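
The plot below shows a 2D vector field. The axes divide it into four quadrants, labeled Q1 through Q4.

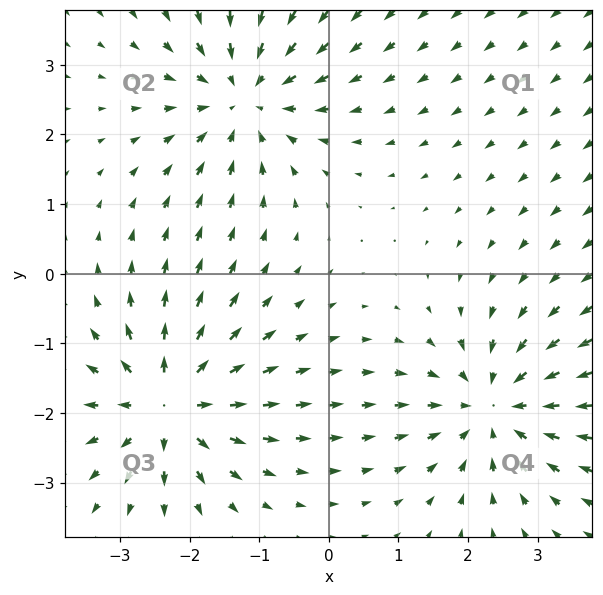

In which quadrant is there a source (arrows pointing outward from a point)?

Q3

The source sits at approximately (-2.3, -1.9), which lies in quadrant Q3. The divergence there is about +6, positive as expected for a source.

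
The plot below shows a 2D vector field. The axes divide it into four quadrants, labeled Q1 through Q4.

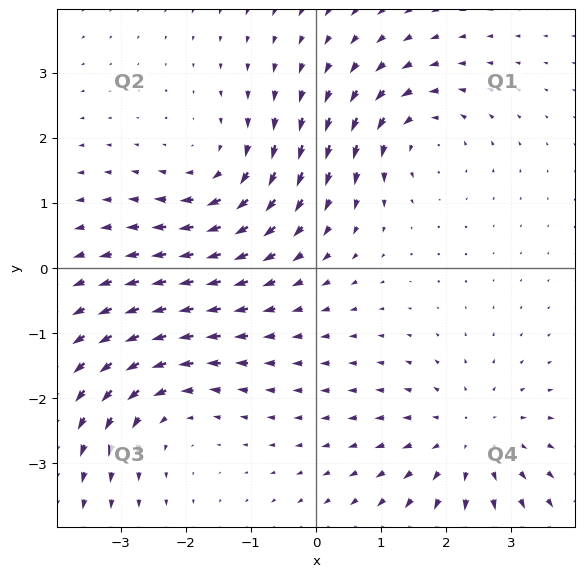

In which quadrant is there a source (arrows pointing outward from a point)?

The source sits at approximately (2.3, -2.7), which lies in quadrant Q4. The divergence there is about +3, positive as expected for a source.

Q4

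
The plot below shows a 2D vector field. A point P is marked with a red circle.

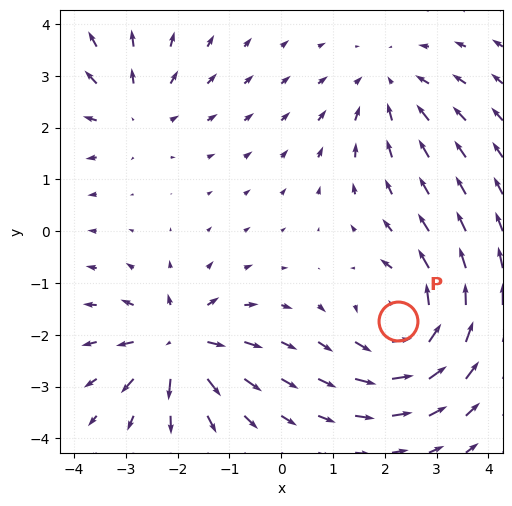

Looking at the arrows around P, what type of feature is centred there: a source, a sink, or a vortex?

At P (2.3, -1.7) the arrows circulate counterclockwise. Divergence ≈0, curl about +5 — near-zero divergence with nonzero curl is a vortex.

vortex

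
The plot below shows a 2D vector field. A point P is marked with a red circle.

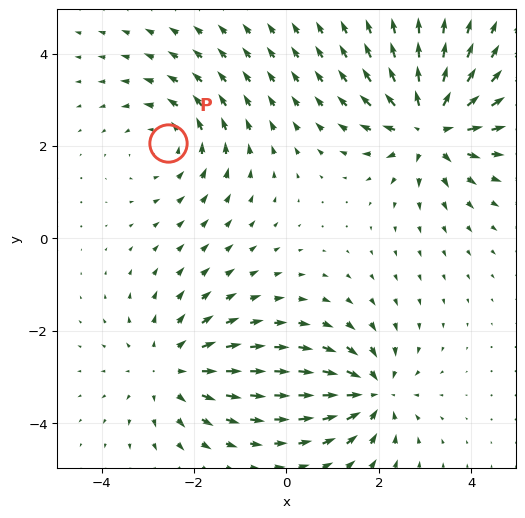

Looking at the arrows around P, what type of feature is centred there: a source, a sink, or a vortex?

At P (-2.6, 2.1) the arrows circulate counterclockwise. Divergence ≈0, curl about +3 — near-zero divergence with nonzero curl is a vortex.

vortex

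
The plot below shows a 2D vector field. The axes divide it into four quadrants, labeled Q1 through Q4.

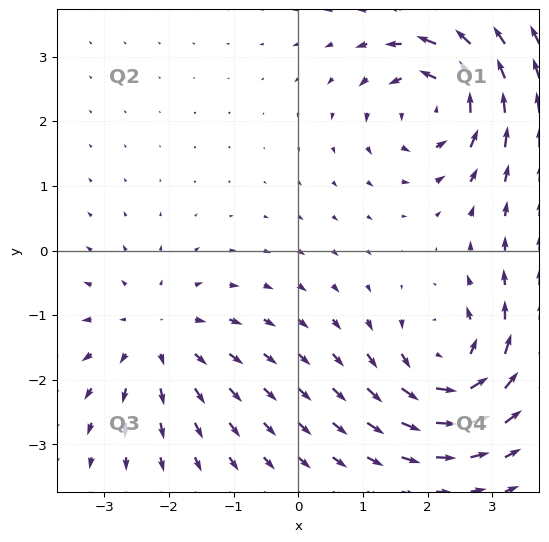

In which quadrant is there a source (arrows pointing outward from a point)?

The source sits at approximately (-2.2, -1.3), which lies in quadrant Q3. The divergence there is about +4, positive as expected for a source.

Q3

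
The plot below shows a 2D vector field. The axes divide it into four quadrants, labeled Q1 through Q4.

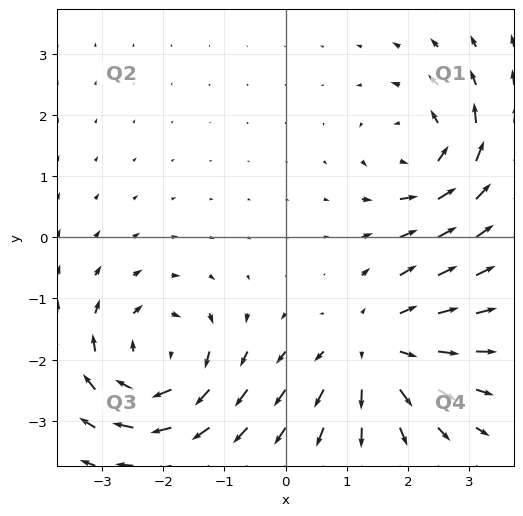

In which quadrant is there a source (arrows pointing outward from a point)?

The source sits at approximately (1.5, -1.8), which lies in quadrant Q4. The divergence there is about +4, positive as expected for a source.

Q4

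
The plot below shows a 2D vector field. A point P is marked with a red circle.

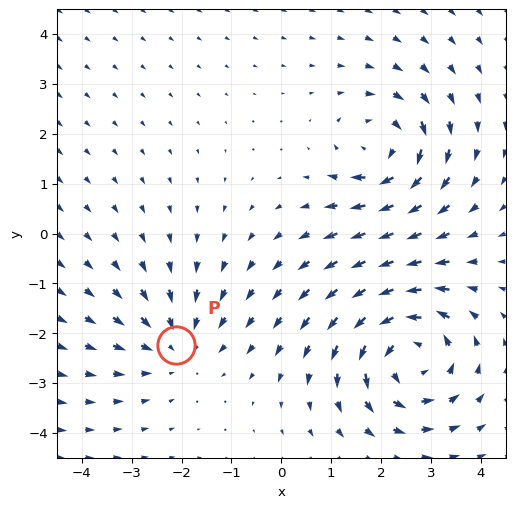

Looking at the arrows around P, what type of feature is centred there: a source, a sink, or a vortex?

At P (-2.1, -2.2) the arrows converge inward. Divergence about -2, curl ≈0 — negative divergence with near-zero curl is a sink.

sink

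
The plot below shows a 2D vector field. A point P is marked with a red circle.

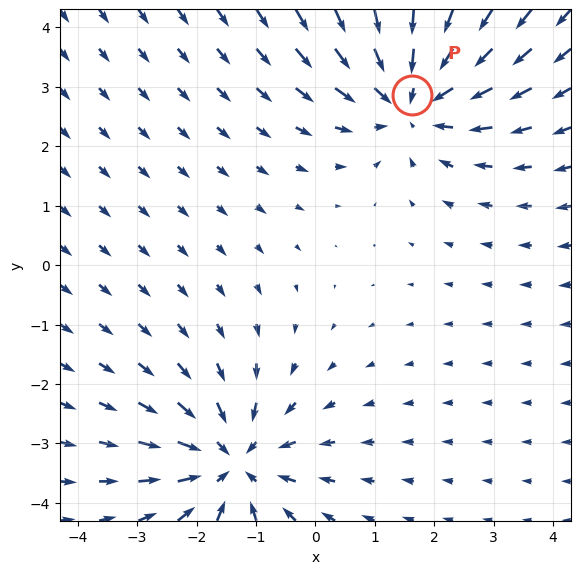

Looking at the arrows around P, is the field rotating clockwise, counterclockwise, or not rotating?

not rotating

Near P at (1.6, 2.9) the arrows show no circulation. The curl there is ≈0.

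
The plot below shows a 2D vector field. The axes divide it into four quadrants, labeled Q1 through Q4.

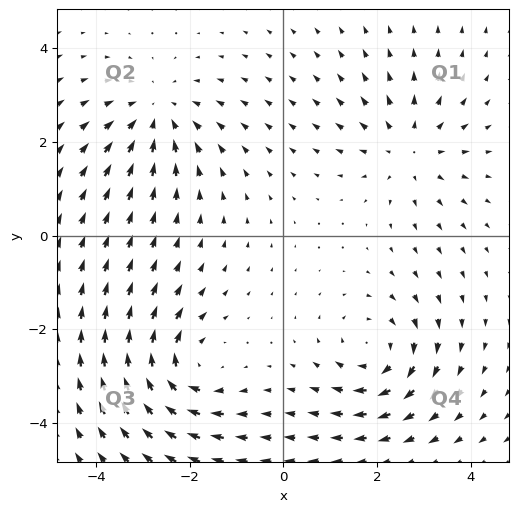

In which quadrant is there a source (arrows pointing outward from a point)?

The source sits at approximately (2.7, 1.8), which lies in quadrant Q1. The divergence there is about +3, positive as expected for a source.

Q1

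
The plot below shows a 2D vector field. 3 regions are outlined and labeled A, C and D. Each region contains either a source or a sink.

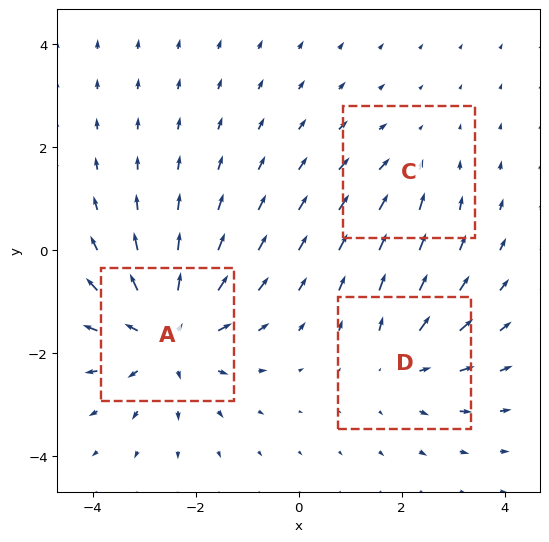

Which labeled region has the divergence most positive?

Divergence at each region's feature centre — A: about +4, C: about -2, D: about +3. Region A is most positive.

A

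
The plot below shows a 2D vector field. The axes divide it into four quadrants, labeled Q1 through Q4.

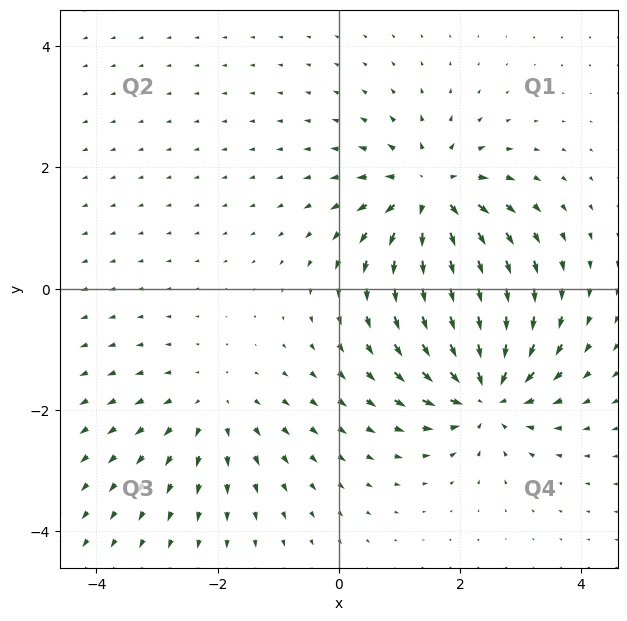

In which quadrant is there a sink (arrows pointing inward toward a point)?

Q4

The sink sits at approximately (2.4, -1.7), which lies in quadrant Q4. The divergence there is about -7, negative as expected for a sink.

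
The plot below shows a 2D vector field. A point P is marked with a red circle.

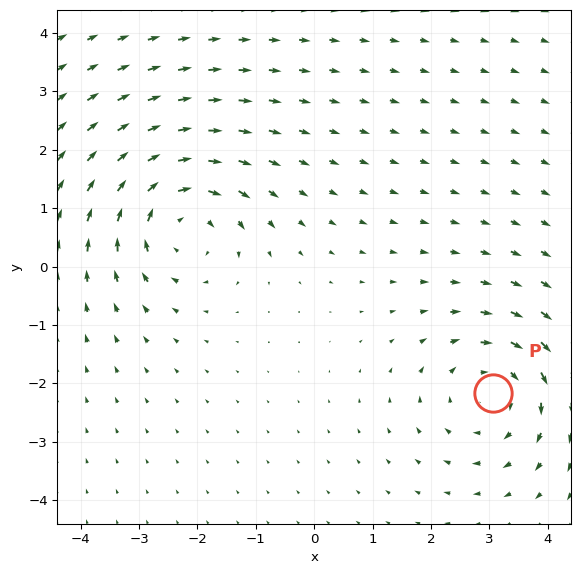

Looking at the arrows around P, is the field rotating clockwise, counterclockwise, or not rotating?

clockwise

Near P at (3.1, -2.2) the arrows circulate clockwise. The curl (z-component) there is about -2; negative curl means clockwise rotation.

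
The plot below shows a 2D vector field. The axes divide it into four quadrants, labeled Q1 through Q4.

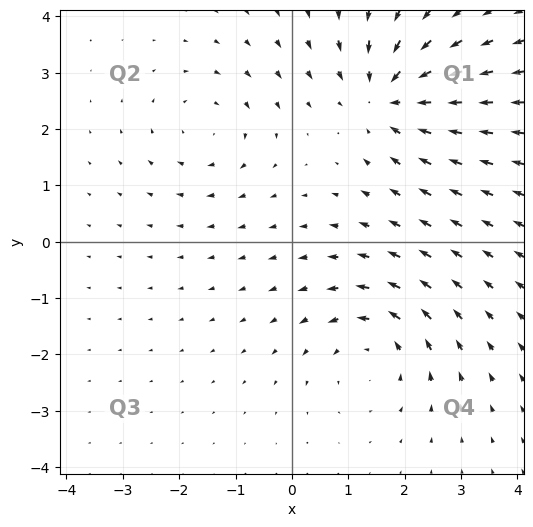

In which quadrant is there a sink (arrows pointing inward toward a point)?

Q1

The sink sits at approximately (1.7, 2.6), which lies in quadrant Q1. The divergence there is about -5, negative as expected for a sink.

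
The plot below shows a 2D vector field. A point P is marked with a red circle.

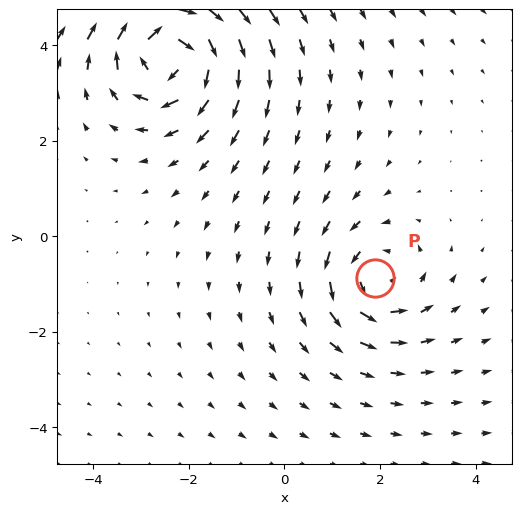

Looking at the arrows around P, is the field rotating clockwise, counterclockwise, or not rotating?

counterclockwise

Near P at (1.9, -0.9) the arrows circulate counterclockwise. The curl (z-component) there is about +3; positive curl means counterclockwise rotation.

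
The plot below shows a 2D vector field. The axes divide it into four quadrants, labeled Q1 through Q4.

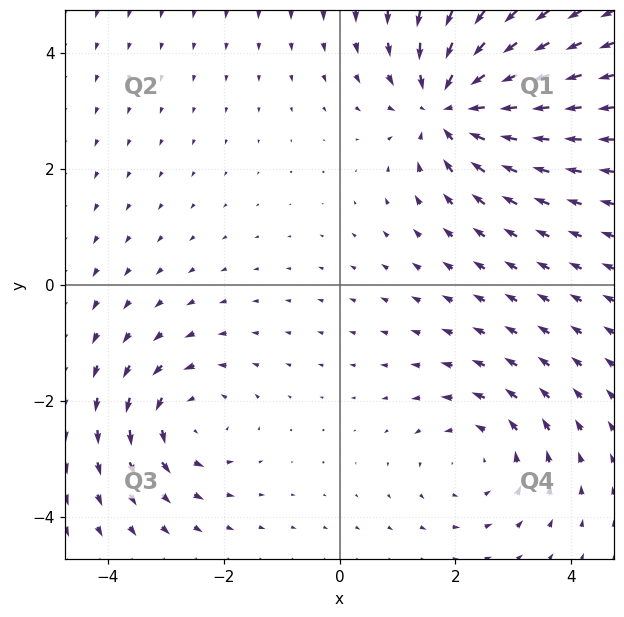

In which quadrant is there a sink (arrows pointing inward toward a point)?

Q1

The sink sits at approximately (1.9, 3.1), which lies in quadrant Q1. The divergence there is about -5, negative as expected for a sink.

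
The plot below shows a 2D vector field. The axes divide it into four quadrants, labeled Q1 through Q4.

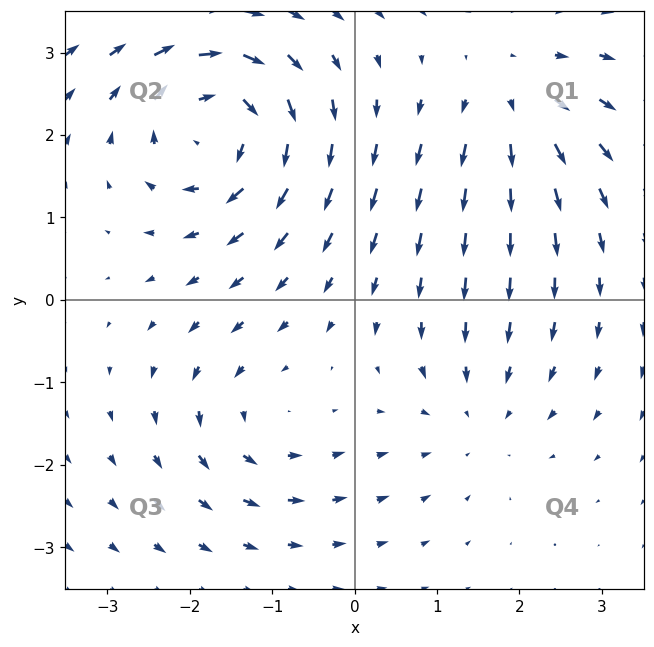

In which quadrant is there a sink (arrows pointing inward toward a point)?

The sink sits at approximately (1.5, -1.4), which lies in quadrant Q4. The divergence there is about -3, negative as expected for a sink.

Q4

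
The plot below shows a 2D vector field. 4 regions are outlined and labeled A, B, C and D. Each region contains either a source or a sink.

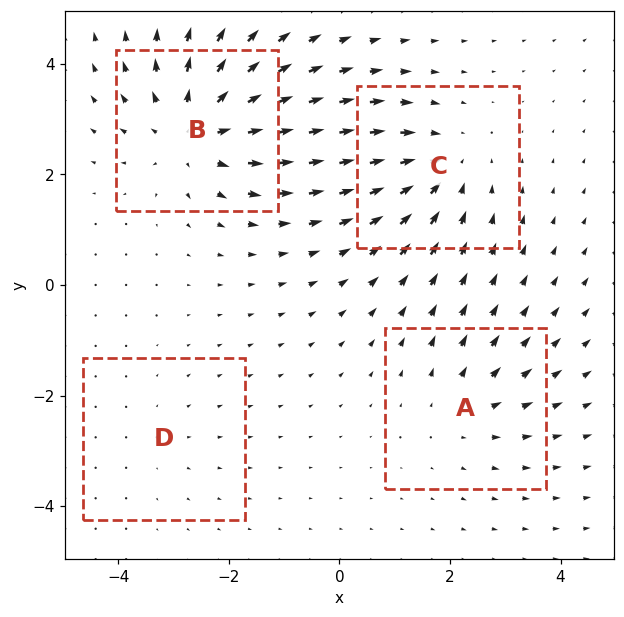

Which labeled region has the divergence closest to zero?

Divergence at each region's feature centre — A: about +3, B: about +6, C: about -4, D: about +2. Region D is closest to zero.

D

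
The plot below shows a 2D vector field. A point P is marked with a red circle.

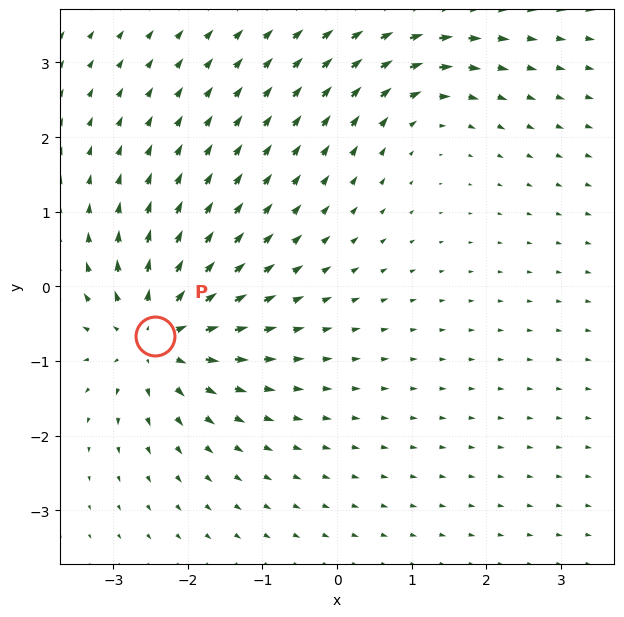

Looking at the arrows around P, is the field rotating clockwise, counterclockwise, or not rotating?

not rotating

Near P at (-2.4, -0.7) the arrows show no circulation. The curl there is ≈0.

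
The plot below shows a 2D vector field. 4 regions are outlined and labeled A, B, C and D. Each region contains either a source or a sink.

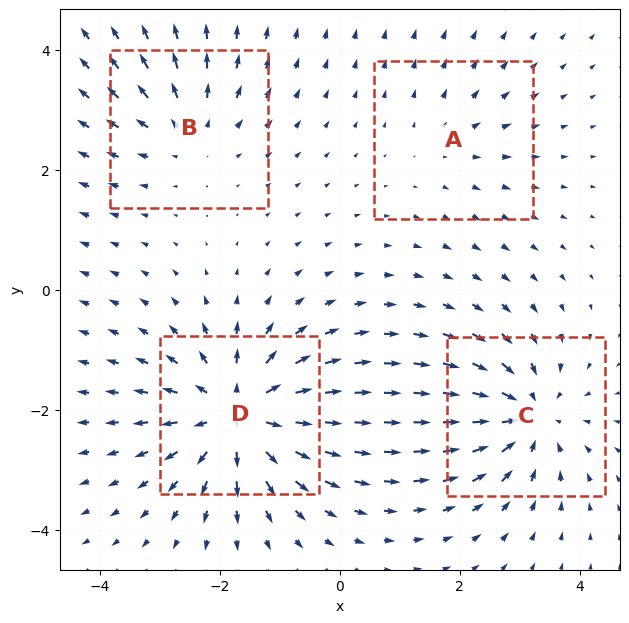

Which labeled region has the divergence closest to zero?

Divergence at each region's feature centre — A: about +2, B: about +4, C: about -5, D: about +7. Region A is closest to zero.

A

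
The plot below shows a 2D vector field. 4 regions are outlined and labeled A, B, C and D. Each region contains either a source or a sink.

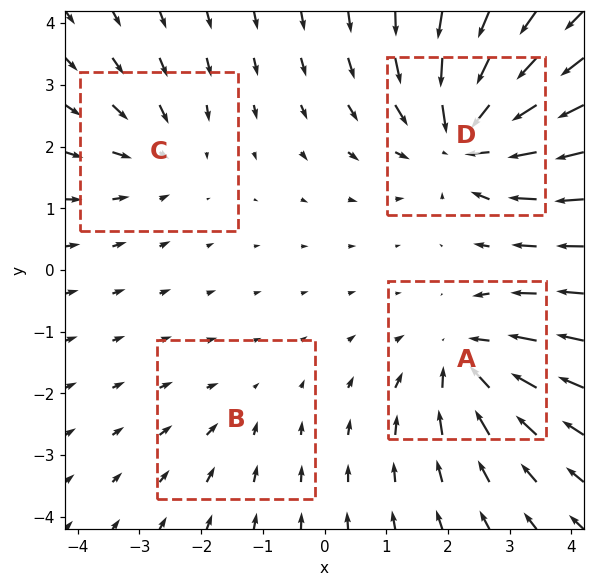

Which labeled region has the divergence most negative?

D

Divergence at each region's feature centre — A: about -5, B: about -2, C: about -3, D: about -7. Region D is most negative.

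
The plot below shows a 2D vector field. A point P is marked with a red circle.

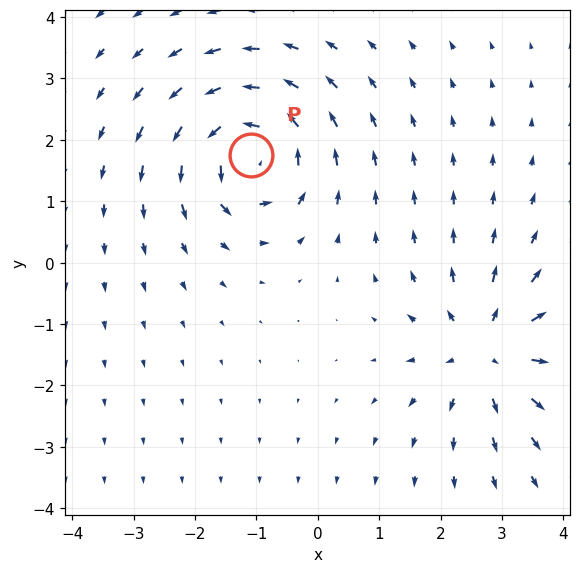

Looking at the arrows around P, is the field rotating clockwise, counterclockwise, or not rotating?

counterclockwise

Near P at (-1.1, 1.7) the arrows circulate counterclockwise. The curl (z-component) there is about +5; positive curl means counterclockwise rotation.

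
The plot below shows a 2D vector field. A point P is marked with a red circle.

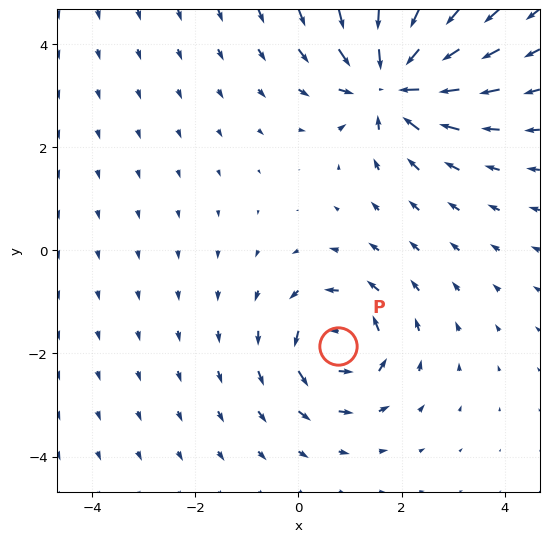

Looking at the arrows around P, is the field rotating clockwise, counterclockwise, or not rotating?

counterclockwise

Near P at (0.8, -1.9) the arrows circulate counterclockwise. The curl (z-component) there is about +4; positive curl means counterclockwise rotation.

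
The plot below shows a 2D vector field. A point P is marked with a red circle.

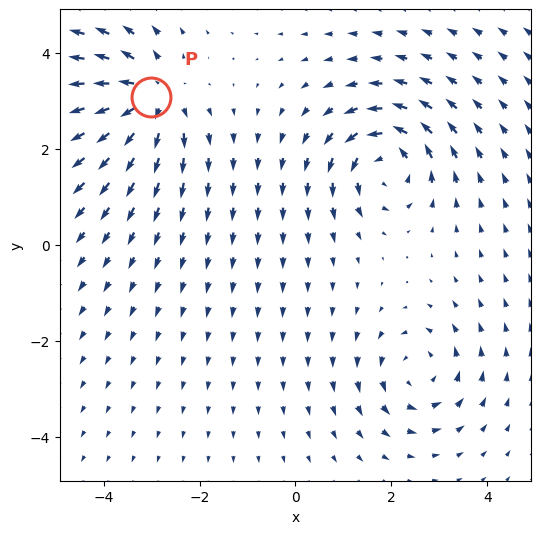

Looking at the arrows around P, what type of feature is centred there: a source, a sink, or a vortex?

source

At P (-3.0, 3.1) the arrows spread outward. Divergence about +6, curl ≈0 — positive divergence with near-zero curl is a source.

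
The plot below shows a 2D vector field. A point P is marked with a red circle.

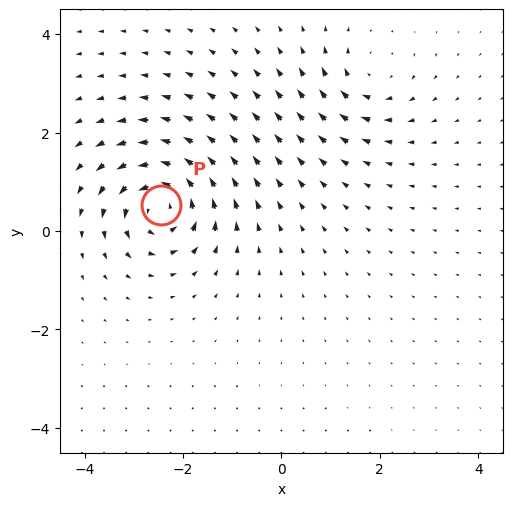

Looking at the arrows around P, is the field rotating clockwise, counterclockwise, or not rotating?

counterclockwise

Near P at (-2.4, 0.5) the arrows circulate counterclockwise. The curl (z-component) there is about +7; positive curl means counterclockwise rotation.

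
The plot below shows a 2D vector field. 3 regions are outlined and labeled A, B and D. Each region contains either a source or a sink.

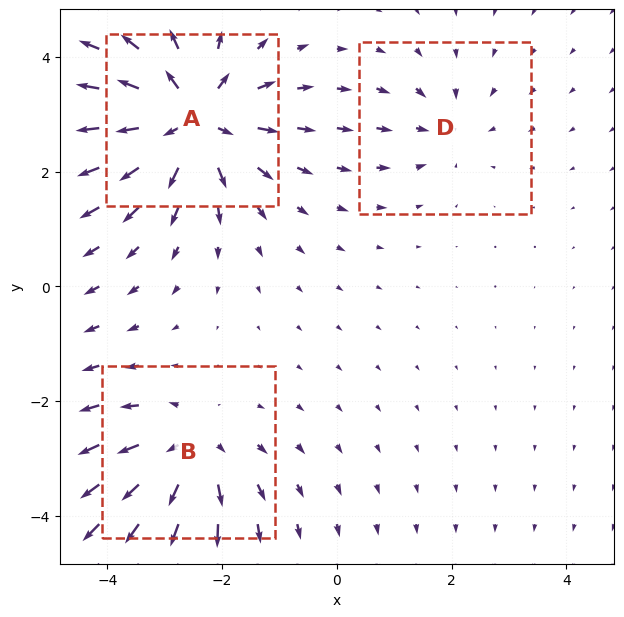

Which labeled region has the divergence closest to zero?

Divergence at each region's feature centre — A: about +5, B: about +4, D: about -2. Region D is closest to zero.

D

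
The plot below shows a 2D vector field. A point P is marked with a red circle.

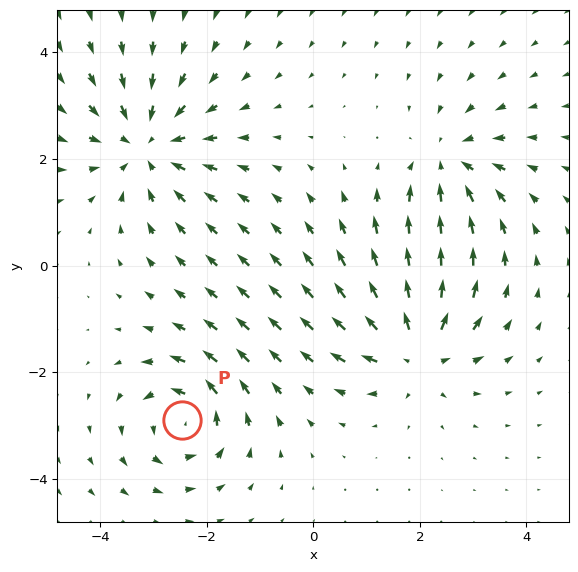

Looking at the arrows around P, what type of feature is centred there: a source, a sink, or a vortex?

At P (-2.5, -2.9) the arrows circulate counterclockwise. Divergence ≈0, curl about +5 — near-zero divergence with nonzero curl is a vortex.

vortex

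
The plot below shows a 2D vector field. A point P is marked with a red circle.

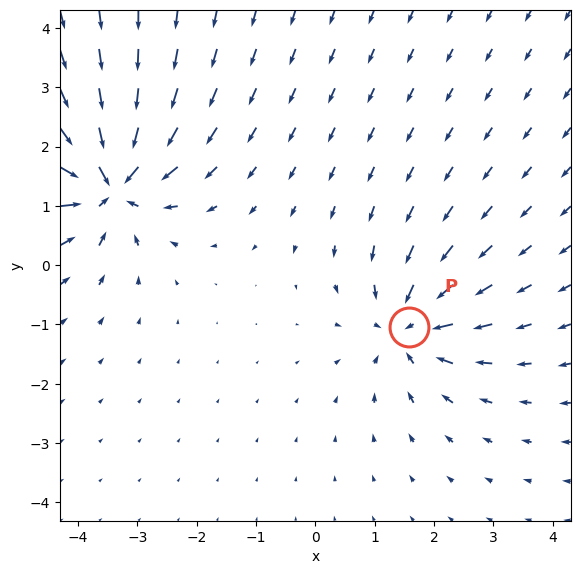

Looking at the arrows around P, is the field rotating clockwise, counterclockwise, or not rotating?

Near P at (1.6, -1.0) the arrows show no circulation. The curl there is ≈0.

not rotating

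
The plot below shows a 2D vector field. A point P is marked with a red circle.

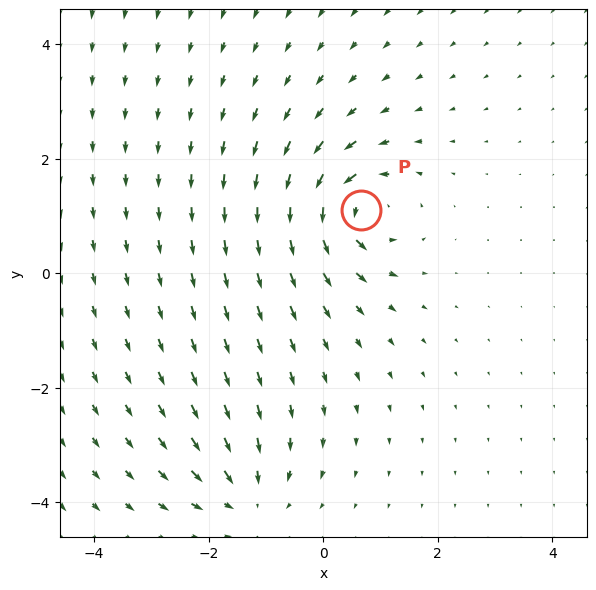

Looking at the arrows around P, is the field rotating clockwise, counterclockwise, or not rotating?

Near P at (0.7, 1.1) the arrows circulate counterclockwise. The curl (z-component) there is about +6; positive curl means counterclockwise rotation.

counterclockwise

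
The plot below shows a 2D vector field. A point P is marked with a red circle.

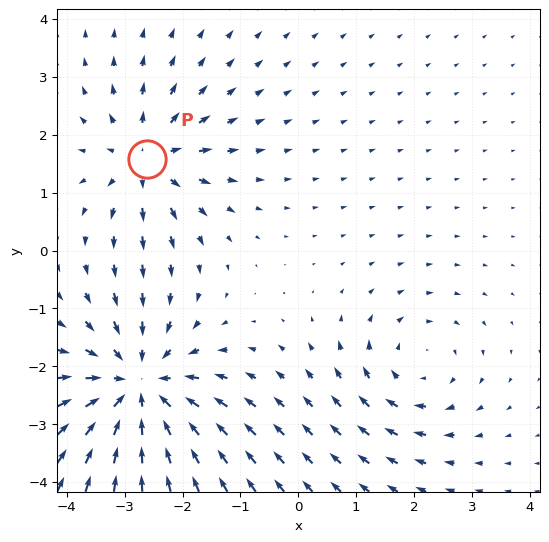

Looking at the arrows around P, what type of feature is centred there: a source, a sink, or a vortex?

source

At P (-2.6, 1.6) the arrows spread outward. Divergence about +4, curl ≈0 — positive divergence with near-zero curl is a source.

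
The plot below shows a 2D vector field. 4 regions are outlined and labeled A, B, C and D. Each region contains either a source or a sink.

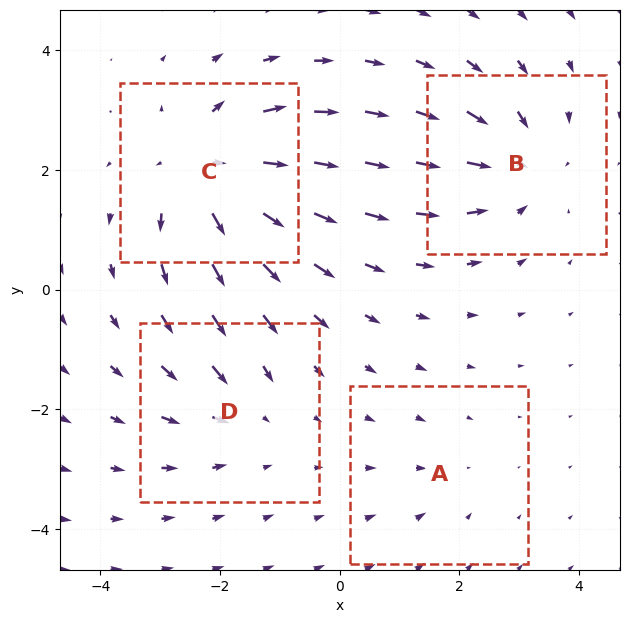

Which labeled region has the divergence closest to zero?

Divergence at each region's feature centre — A: about -2, B: about -5, C: about +6, D: about -3. Region A is closest to zero.

A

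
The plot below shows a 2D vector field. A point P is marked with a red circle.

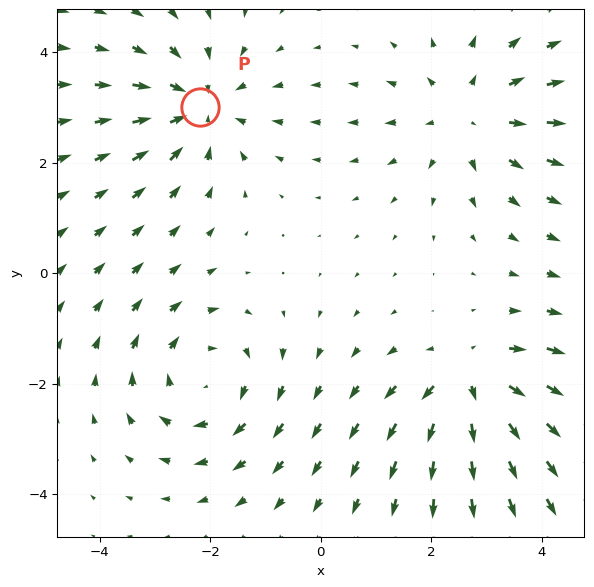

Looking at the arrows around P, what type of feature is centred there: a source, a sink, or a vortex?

sink

At P (-2.2, 3.0) the arrows converge inward. Divergence about -4, curl ≈0 — negative divergence with near-zero curl is a sink.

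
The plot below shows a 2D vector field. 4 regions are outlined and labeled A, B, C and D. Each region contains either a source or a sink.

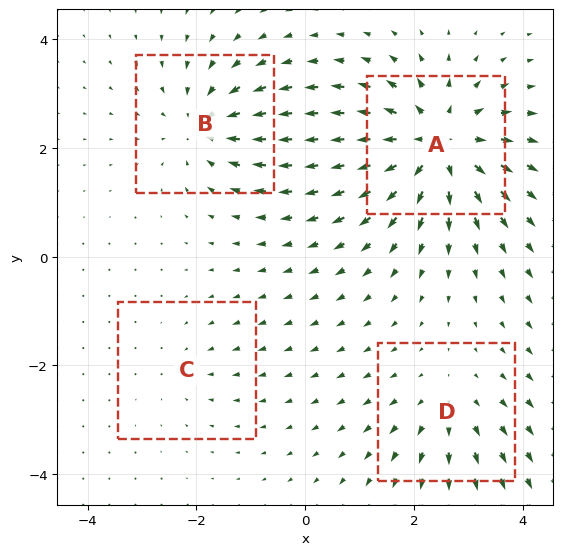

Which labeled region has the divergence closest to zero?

C

Divergence at each region's feature centre — A: about +7, B: about -5, C: about -2, D: about +3. Region C is closest to zero.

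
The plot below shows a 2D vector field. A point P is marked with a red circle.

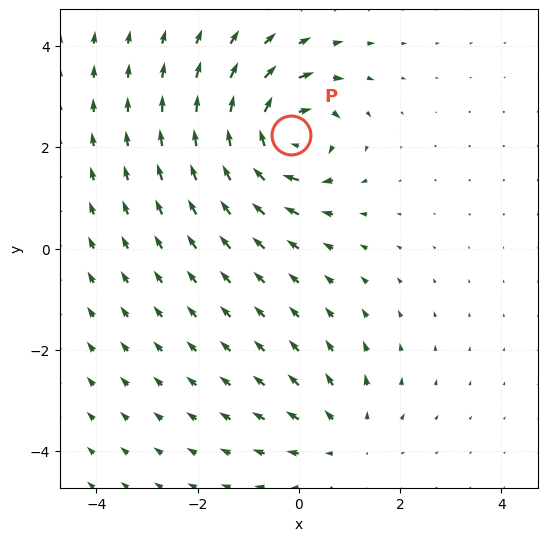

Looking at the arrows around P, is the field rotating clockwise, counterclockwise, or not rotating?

clockwise

Near P at (-0.2, 2.2) the arrows circulate clockwise. The curl (z-component) there is about -6; negative curl means clockwise rotation.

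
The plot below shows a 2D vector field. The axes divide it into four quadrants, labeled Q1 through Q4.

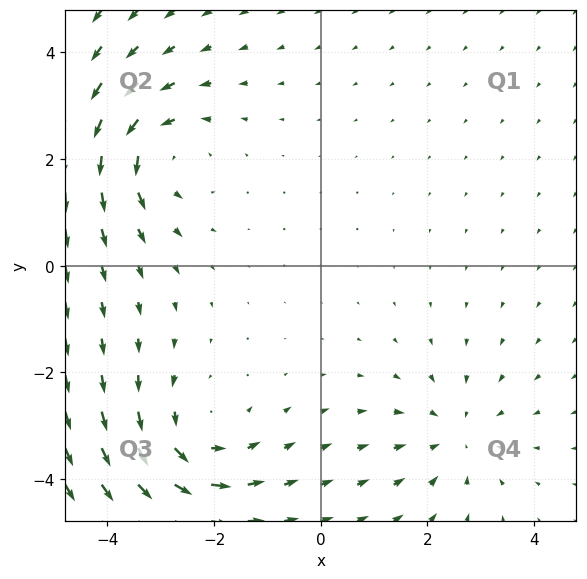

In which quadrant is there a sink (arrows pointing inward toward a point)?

Q4

The sink sits at approximately (2.5, -3.2), which lies in quadrant Q4. The divergence there is about -3, negative as expected for a sink.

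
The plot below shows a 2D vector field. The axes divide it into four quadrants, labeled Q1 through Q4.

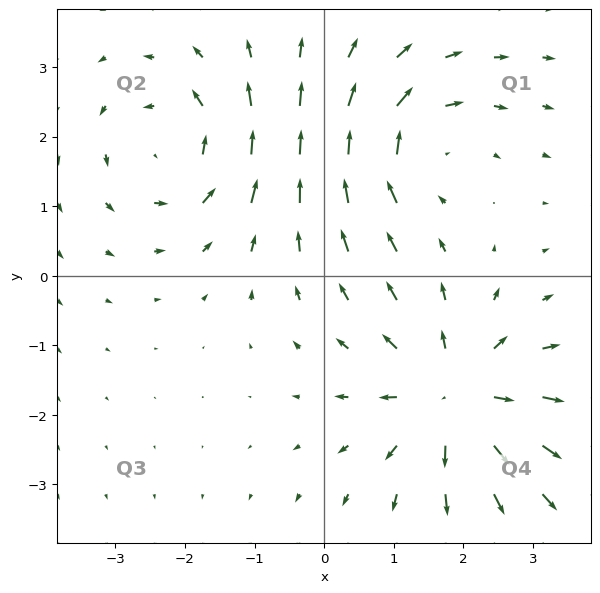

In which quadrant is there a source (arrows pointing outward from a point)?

The source sits at approximately (1.9, -1.7), which lies in quadrant Q4. The divergence there is about +5, positive as expected for a source.

Q4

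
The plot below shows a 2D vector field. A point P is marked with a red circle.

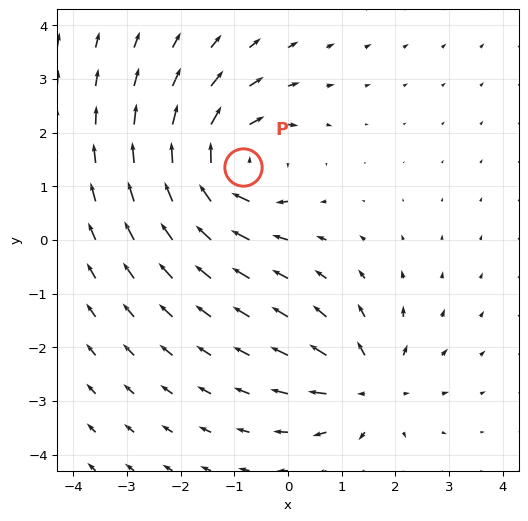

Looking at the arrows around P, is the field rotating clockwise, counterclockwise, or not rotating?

Near P at (-0.8, 1.4) the arrows circulate clockwise. The curl (z-component) there is about -5; negative curl means clockwise rotation.

clockwise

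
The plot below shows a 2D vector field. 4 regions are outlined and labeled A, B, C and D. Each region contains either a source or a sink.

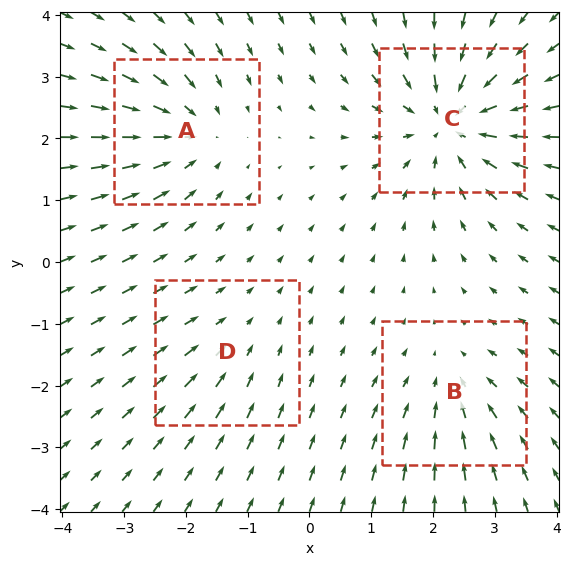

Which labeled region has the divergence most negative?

Divergence at each region's feature centre — A: about -5, B: about -3, C: about -7, D: about -2. Region C is most negative.

C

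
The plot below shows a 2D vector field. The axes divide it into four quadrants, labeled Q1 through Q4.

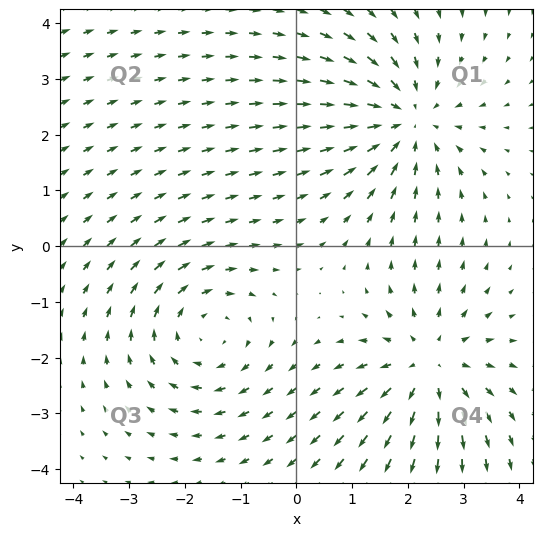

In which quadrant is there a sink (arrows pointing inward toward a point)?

Q1

The sink sits at approximately (2.0, 2.3), which lies in quadrant Q1. The divergence there is about -3, negative as expected for a sink.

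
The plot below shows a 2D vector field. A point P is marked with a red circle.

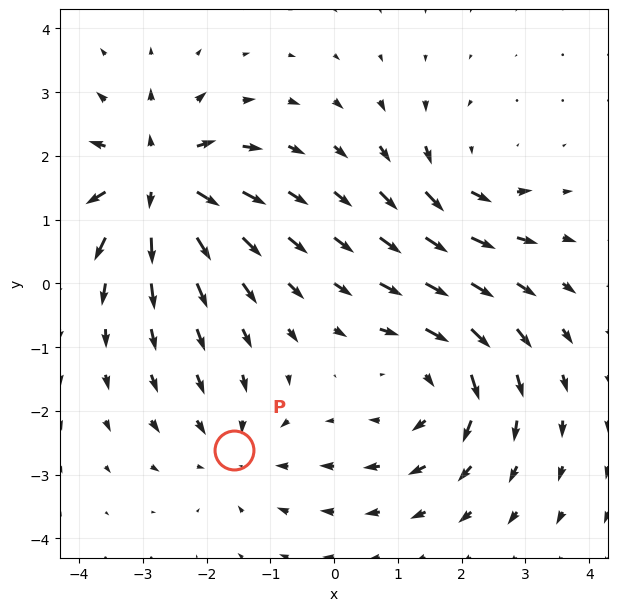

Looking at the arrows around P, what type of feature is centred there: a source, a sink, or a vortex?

sink

At P (-1.6, -2.6) the arrows converge inward. Divergence about -3, curl ≈0 — negative divergence with near-zero curl is a sink.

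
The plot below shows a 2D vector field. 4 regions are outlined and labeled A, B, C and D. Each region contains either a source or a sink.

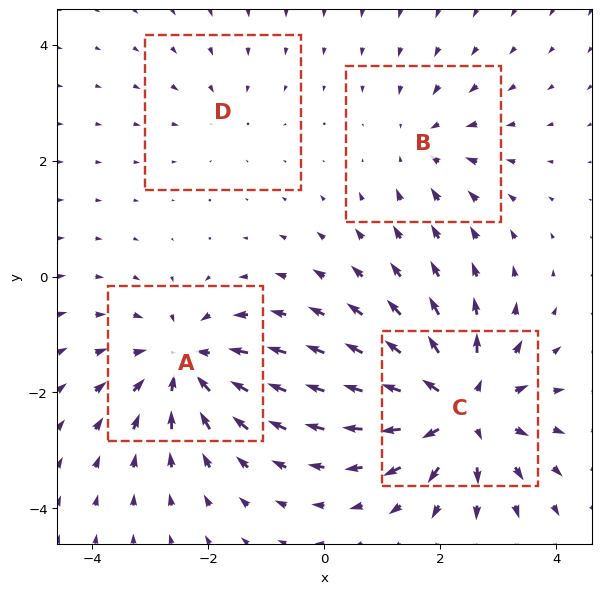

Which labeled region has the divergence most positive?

C

Divergence at each region's feature centre — A: about -6, B: about -3, C: about +7, D: about -2. Region C is most positive.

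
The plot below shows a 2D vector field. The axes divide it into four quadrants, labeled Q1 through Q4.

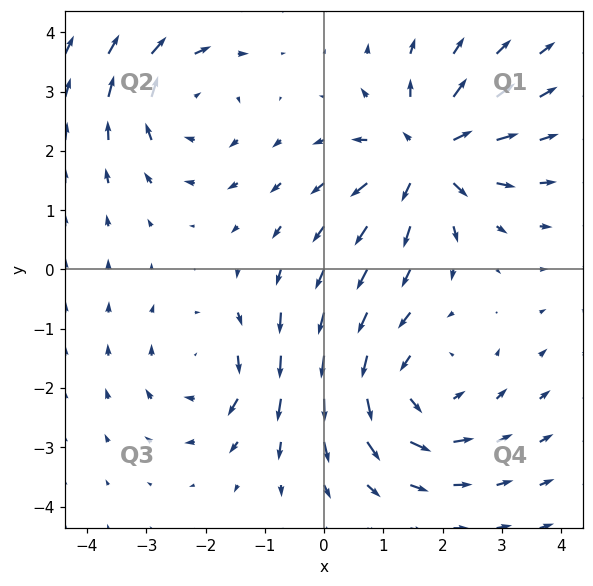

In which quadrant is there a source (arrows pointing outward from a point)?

The source sits at approximately (1.7, 1.9), which lies in quadrant Q1. The divergence there is about +5, positive as expected for a source.

Q1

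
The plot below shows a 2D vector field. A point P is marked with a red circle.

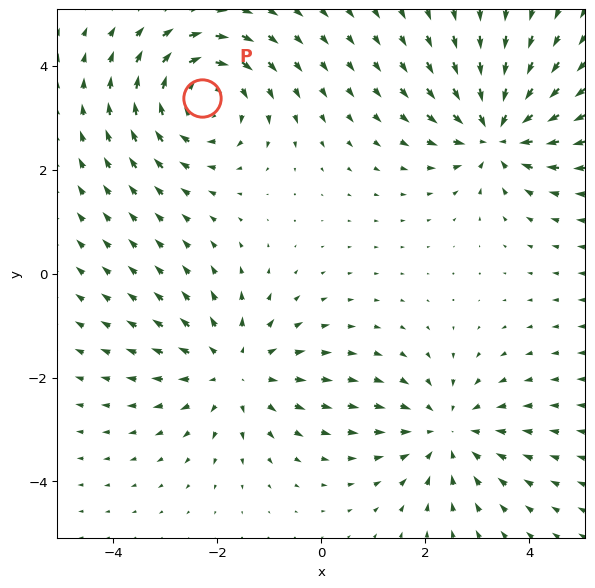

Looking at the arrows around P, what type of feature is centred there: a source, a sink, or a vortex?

At P (-2.3, 3.4) the arrows circulate clockwise. Divergence ≈0, curl about -4 — near-zero divergence with nonzero curl is a vortex.

vortex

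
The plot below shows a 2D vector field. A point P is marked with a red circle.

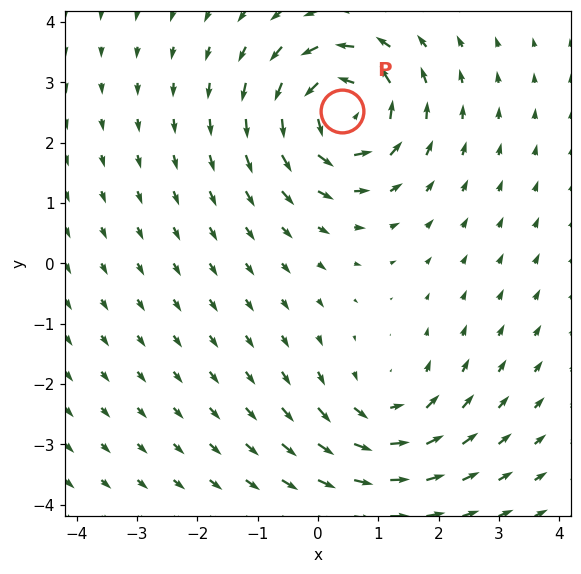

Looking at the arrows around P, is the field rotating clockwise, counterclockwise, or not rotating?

Near P at (0.4, 2.5) the arrows circulate counterclockwise. The curl (z-component) there is about +6; positive curl means counterclockwise rotation.

counterclockwise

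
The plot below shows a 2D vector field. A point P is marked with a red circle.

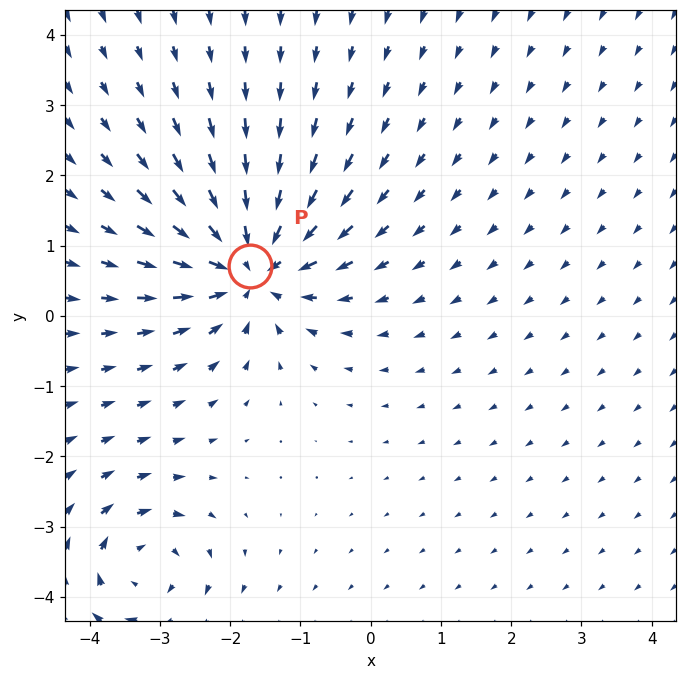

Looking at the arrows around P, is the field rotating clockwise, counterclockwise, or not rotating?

not rotating

Near P at (-1.7, 0.7) the arrows show no circulation. The curl there is ≈0.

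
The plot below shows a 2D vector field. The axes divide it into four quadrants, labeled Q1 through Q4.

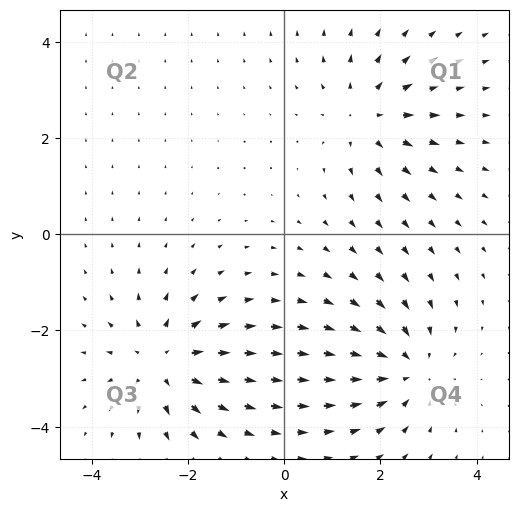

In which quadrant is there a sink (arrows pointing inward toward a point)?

The sink sits at approximately (2.5, -2.8), which lies in quadrant Q4. The divergence there is about -4, negative as expected for a sink.

Q4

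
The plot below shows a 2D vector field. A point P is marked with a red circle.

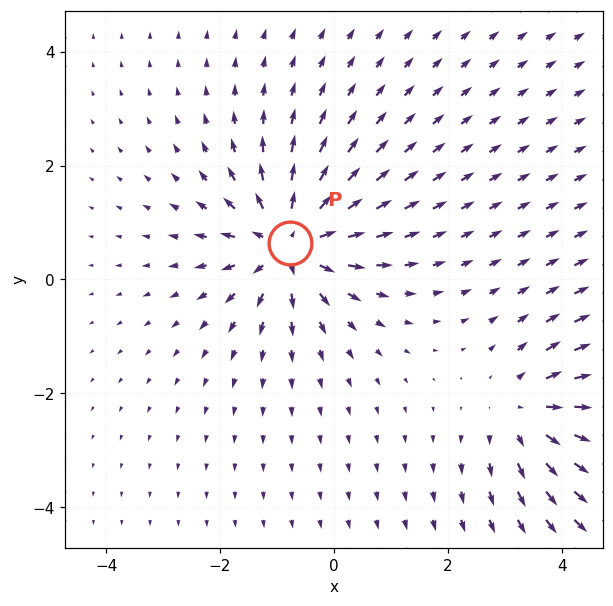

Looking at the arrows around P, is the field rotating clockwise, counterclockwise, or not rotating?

Near P at (-0.8, 0.6) the arrows show no circulation. The curl there is ≈0.

not rotating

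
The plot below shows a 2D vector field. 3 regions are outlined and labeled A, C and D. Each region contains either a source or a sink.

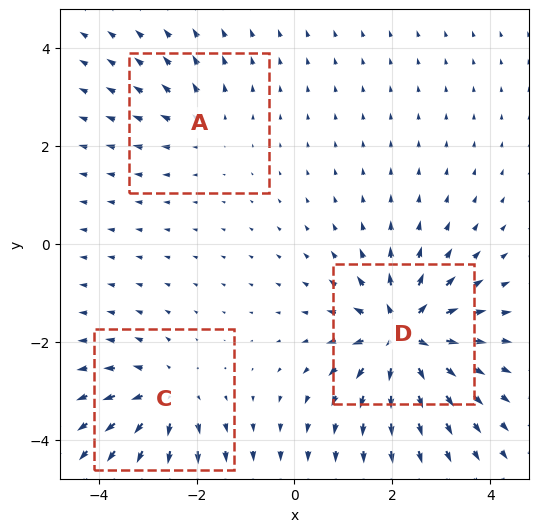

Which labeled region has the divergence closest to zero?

A

Divergence at each region's feature centre — A: about +2, C: about +4, D: about +6. Region A is closest to zero.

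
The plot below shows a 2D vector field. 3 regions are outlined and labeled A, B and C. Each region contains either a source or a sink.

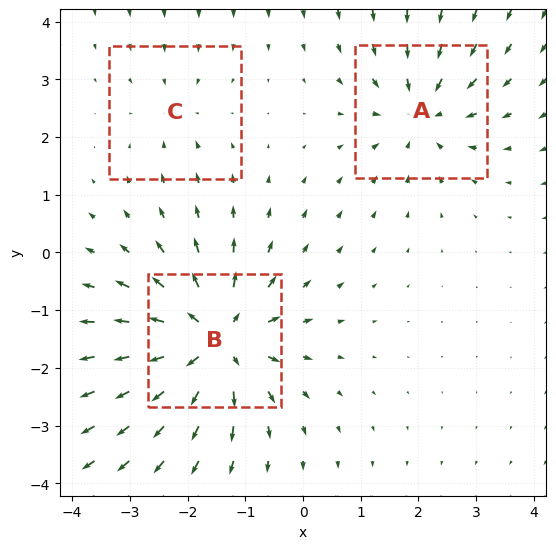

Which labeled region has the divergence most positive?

Divergence at each region's feature centre — A: about -4, B: about +6, C: about -2. Region B is most positive.

B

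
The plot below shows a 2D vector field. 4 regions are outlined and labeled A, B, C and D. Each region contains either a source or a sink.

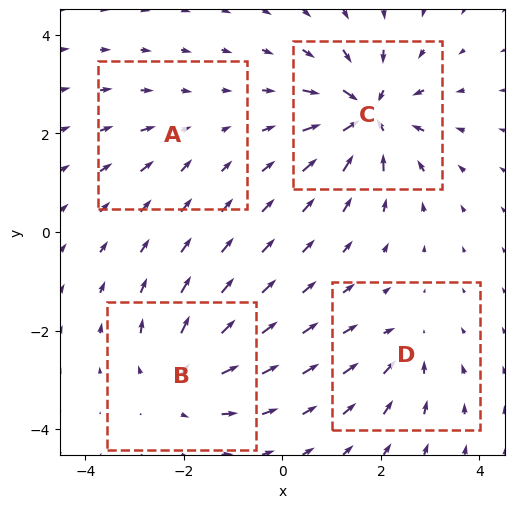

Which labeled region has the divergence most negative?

Divergence at each region's feature centre — A: about -2, B: about +6, C: about -9, D: about -4. Region C is most negative.

C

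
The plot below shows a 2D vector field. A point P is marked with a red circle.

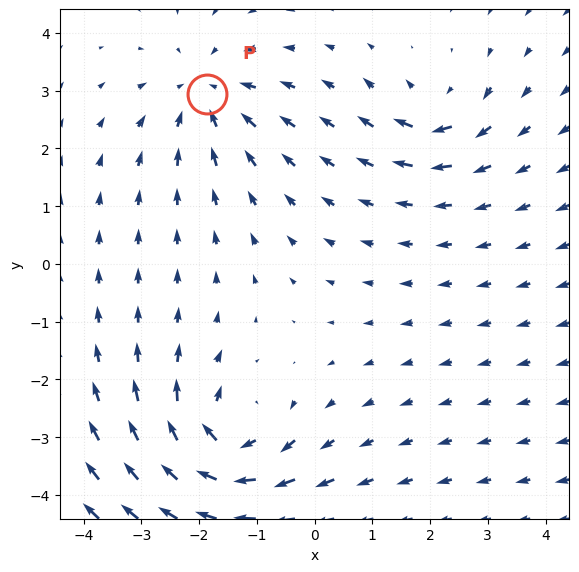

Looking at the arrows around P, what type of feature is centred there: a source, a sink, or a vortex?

sink

At P (-1.9, 2.9) the arrows converge inward. Divergence about -4, curl ≈0 — negative divergence with near-zero curl is a sink.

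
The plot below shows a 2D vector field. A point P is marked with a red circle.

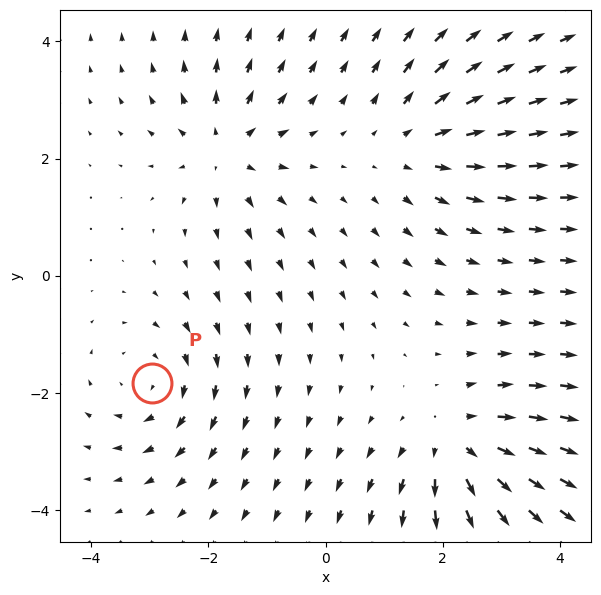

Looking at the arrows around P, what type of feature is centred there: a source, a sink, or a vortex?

vortex

At P (-3.0, -1.8) the arrows circulate clockwise. Divergence ≈0, curl about -3 — near-zero divergence with nonzero curl is a vortex.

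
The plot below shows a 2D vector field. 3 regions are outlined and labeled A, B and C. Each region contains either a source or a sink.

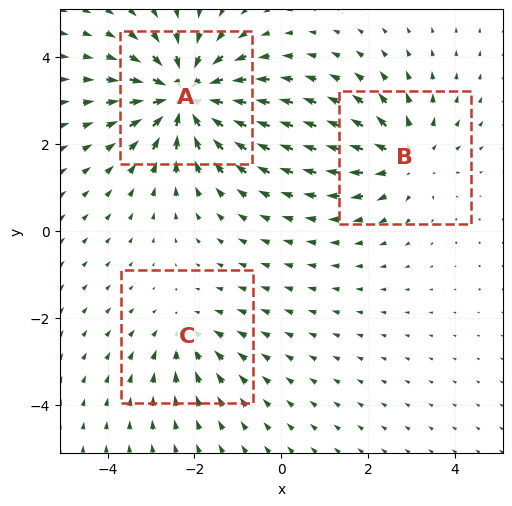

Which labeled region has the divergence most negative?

Divergence at each region's feature centre — A: about -5, B: about +3, C: about -2. Region A is most negative.

A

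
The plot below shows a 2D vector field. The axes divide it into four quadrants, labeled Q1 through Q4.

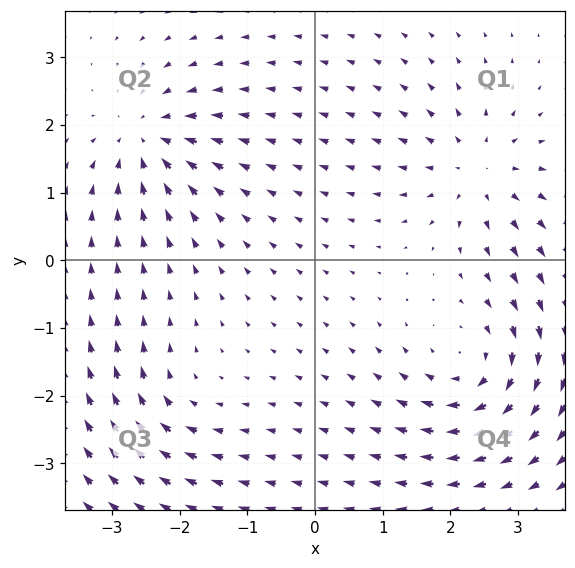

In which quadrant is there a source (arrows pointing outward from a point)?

The source sits at approximately (2.4, 1.3), which lies in quadrant Q1. The divergence there is about +4, positive as expected for a source.

Q1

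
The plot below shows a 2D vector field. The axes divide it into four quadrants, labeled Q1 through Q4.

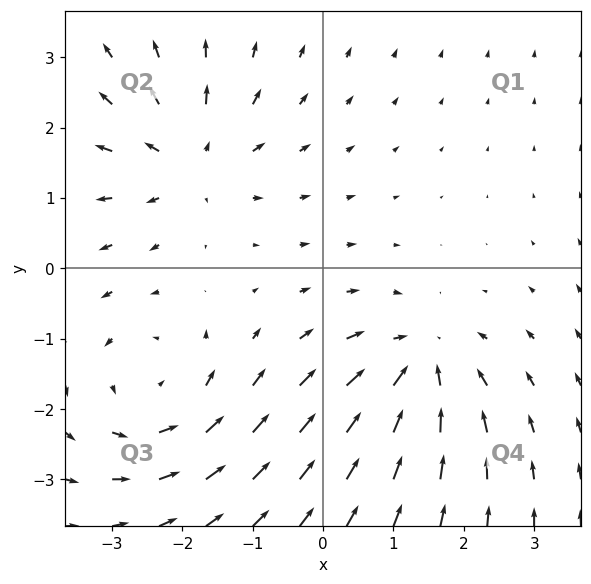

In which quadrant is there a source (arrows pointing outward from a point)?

The source sits at approximately (-1.9, 1.5), which lies in quadrant Q2. The divergence there is about +5, positive as expected for a source.

Q2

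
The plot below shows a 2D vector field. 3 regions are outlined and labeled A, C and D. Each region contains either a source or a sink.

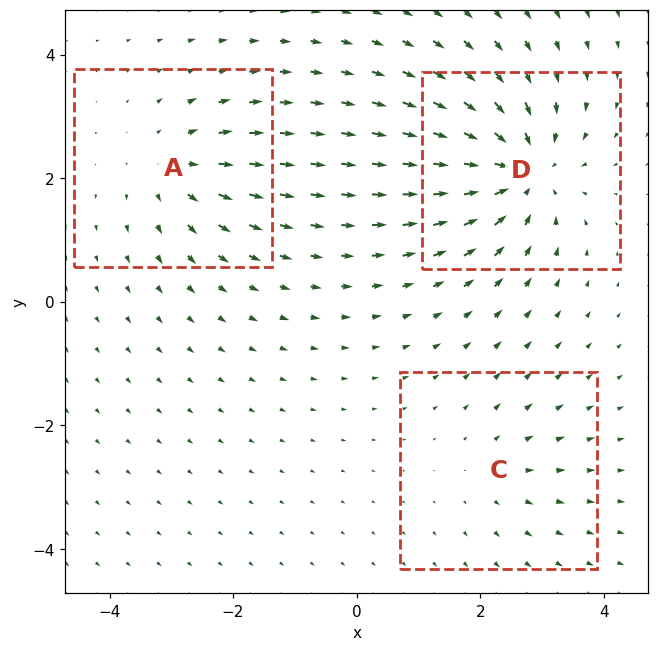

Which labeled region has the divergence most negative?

Divergence at each region's feature centre — A: about +3, C: about +2, D: about -5. Region D is most negative.

D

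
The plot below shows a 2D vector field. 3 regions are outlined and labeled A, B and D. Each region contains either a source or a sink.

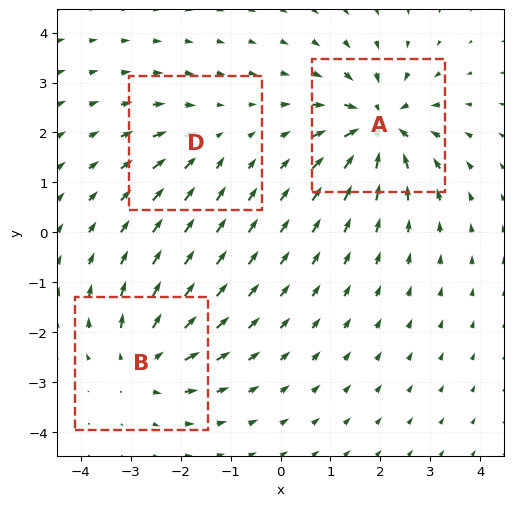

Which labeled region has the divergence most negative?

Divergence at each region's feature centre — A: about -6, B: about +4, D: about -2. Region A is most negative.

A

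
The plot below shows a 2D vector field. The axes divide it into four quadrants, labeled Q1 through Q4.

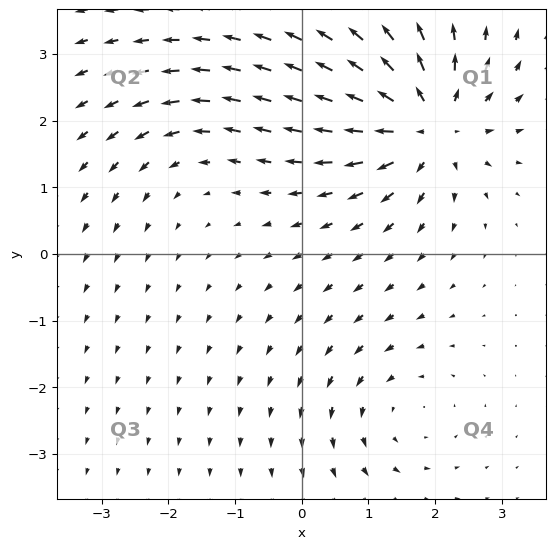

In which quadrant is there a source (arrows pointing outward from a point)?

Q1

The source sits at approximately (1.9, 1.9), which lies in quadrant Q1. The divergence there is about +6, positive as expected for a source.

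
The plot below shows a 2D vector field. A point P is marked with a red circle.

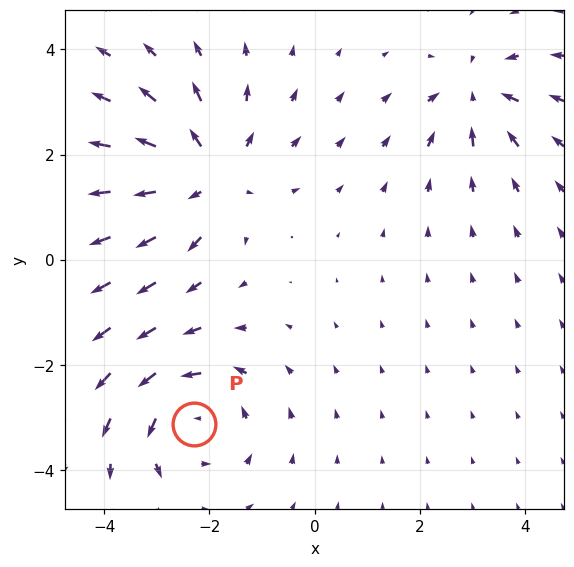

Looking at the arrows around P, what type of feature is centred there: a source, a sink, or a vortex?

vortex

At P (-2.3, -3.1) the arrows circulate counterclockwise. Divergence ≈0, curl about +3 — near-zero divergence with nonzero curl is a vortex.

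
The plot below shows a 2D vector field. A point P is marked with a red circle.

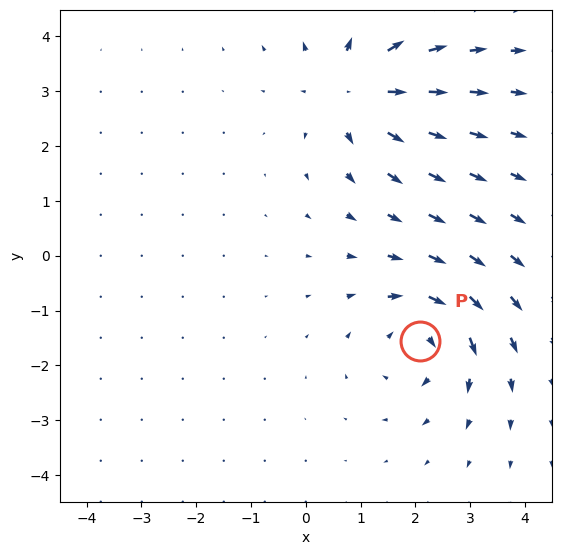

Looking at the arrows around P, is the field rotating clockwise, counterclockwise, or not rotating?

Near P at (2.1, -1.6) the arrows circulate clockwise. The curl (z-component) there is about -5; negative curl means clockwise rotation.

clockwise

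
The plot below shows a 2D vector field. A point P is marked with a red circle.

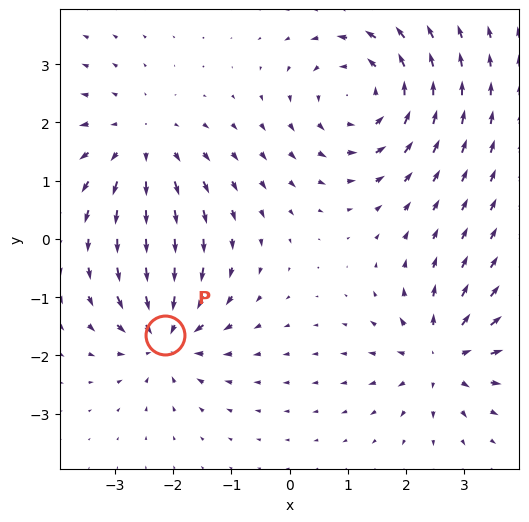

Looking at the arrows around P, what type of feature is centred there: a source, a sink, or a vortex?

sink

At P (-2.1, -1.6) the arrows converge inward. Divergence about -5, curl ≈0 — negative divergence with near-zero curl is a sink.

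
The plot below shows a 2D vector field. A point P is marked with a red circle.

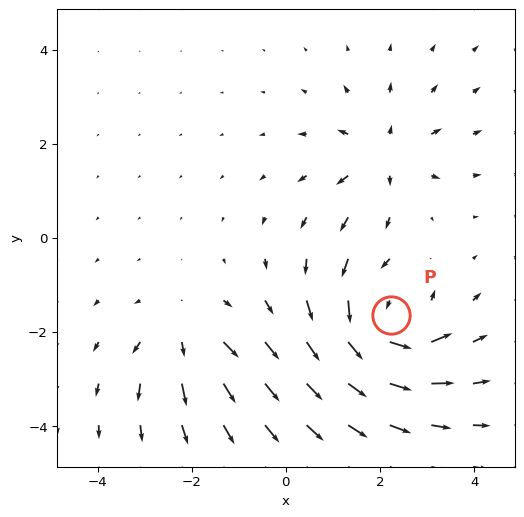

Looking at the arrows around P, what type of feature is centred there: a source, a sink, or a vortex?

vortex

At P (2.2, -1.6) the arrows circulate counterclockwise. Divergence ≈0, curl about +7 — near-zero divergence with nonzero curl is a vortex.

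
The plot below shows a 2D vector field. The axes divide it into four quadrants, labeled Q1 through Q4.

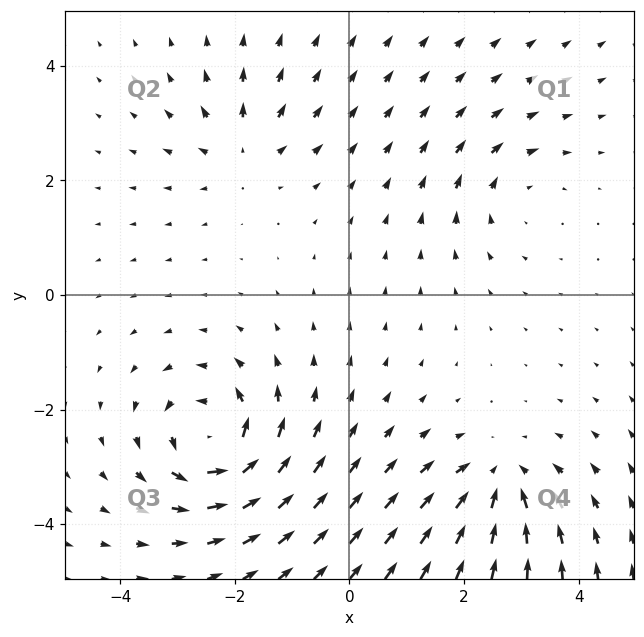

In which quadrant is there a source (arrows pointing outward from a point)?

Q2

The source sits at approximately (-1.9, 2.5), which lies in quadrant Q2. The divergence there is about +3, positive as expected for a source.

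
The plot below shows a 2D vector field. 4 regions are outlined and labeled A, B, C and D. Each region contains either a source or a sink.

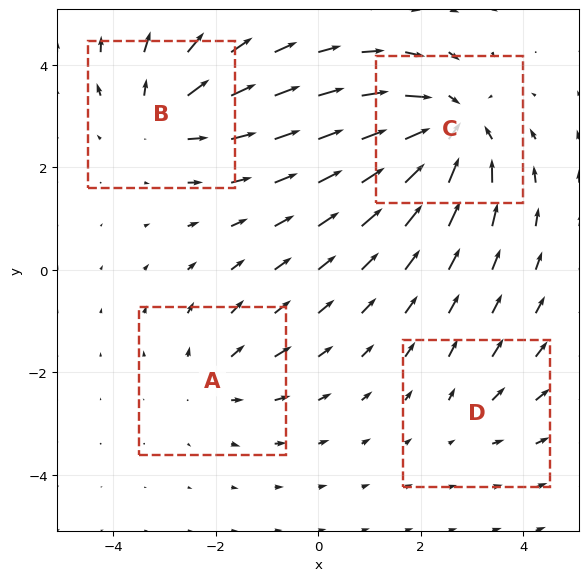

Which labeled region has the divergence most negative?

Divergence at each region's feature centre — A: about +3, B: about +4, C: about -6, D: about +2. Region C is most negative.

C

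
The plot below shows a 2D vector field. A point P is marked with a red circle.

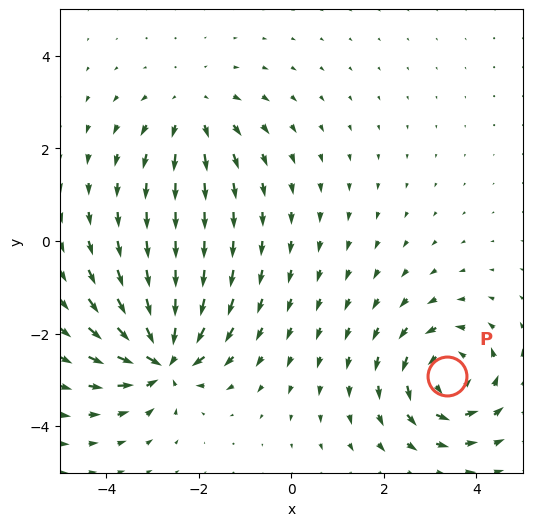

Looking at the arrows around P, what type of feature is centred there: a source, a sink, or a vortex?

At P (3.4, -2.9) the arrows circulate counterclockwise. Divergence ≈0, curl about +4 — near-zero divergence with nonzero curl is a vortex.

vortex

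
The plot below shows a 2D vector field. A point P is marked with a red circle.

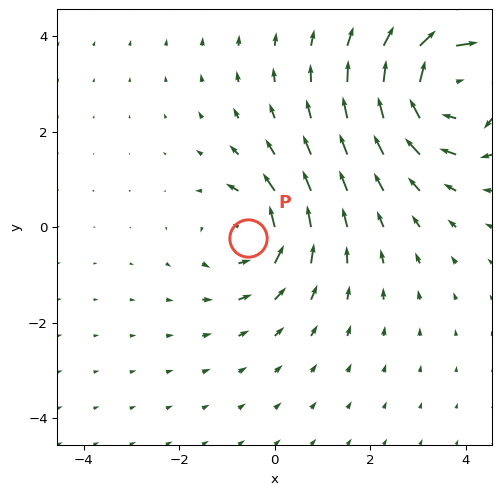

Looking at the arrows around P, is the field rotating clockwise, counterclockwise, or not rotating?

counterclockwise

Near P at (-0.6, -0.2) the arrows circulate counterclockwise. The curl (z-component) there is about +3; positive curl means counterclockwise rotation.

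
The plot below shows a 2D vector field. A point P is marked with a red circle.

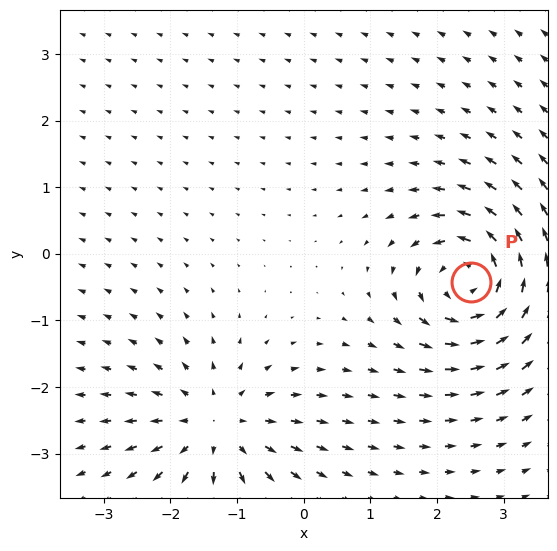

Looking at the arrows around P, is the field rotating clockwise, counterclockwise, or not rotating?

counterclockwise

Near P at (2.5, -0.4) the arrows circulate counterclockwise. The curl (z-component) there is about +5; positive curl means counterclockwise rotation.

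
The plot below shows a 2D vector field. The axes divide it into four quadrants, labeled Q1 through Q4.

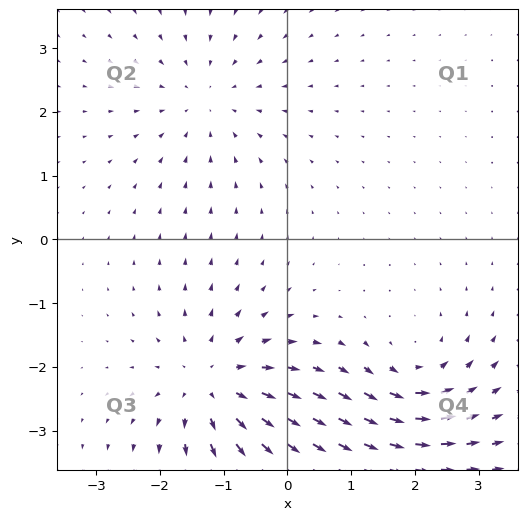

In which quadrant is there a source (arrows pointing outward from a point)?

The source sits at approximately (-1.2, -2.3), which lies in quadrant Q3. The divergence there is about +5, positive as expected for a source.

Q3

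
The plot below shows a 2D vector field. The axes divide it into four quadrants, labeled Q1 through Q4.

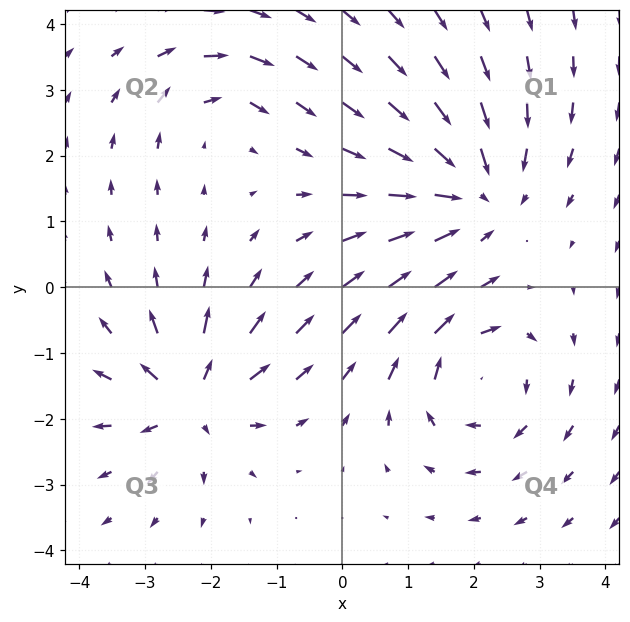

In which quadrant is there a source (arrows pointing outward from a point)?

Q3

The source sits at approximately (-2.3, -1.7), which lies in quadrant Q3. The divergence there is about +6, positive as expected for a source.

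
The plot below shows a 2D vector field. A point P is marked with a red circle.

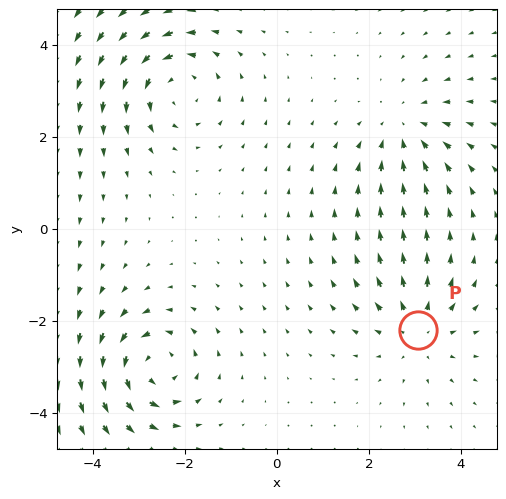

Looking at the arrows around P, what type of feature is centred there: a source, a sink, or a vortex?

source

At P (3.1, -2.2) the arrows spread outward. Divergence about +4, curl ≈0 — positive divergence with near-zero curl is a source.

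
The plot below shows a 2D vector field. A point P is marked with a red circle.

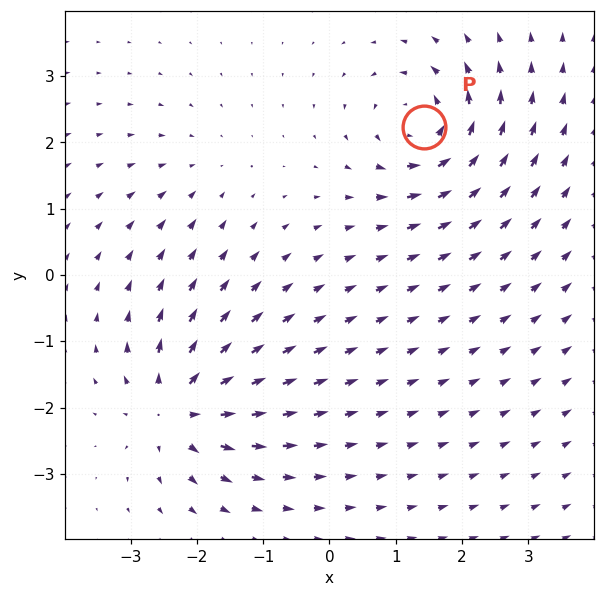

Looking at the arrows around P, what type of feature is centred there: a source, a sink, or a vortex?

At P (1.4, 2.2) the arrows circulate counterclockwise. Divergence ≈0, curl about +7 — near-zero divergence with nonzero curl is a vortex.

vortex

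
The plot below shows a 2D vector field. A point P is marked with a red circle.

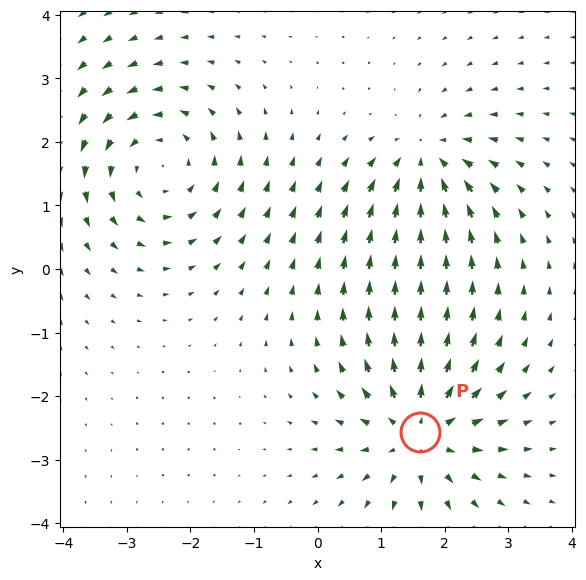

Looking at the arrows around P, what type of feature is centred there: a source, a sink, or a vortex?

At P (1.6, -2.6) the arrows spread outward. Divergence about +5, curl ≈0 — positive divergence with near-zero curl is a source.

source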